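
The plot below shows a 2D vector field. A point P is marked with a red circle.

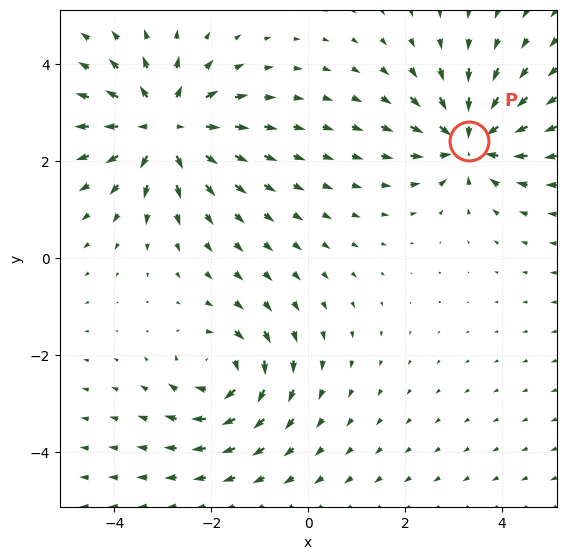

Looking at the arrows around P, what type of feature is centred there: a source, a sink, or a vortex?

At P (3.3, 2.4) the arrows converge inward. Divergence about -4, curl ≈0 — negative divergence with near-zero curl is a sink.

sink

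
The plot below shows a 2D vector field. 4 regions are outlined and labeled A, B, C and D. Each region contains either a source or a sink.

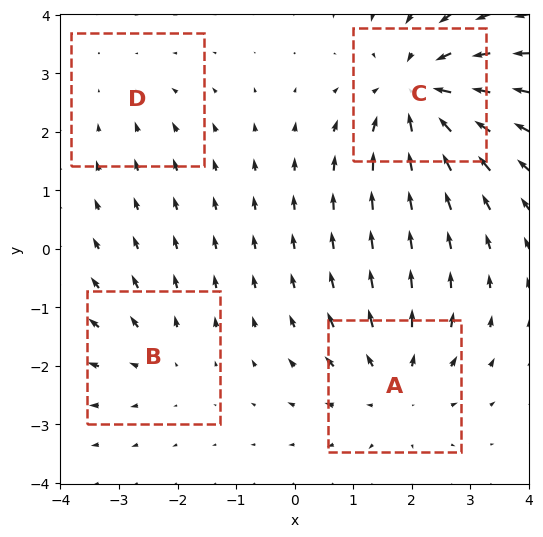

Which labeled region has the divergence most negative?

Divergence at each region's feature centre — A: about +4, B: about +3, C: about -6, D: about -2. Region C is most negative.

C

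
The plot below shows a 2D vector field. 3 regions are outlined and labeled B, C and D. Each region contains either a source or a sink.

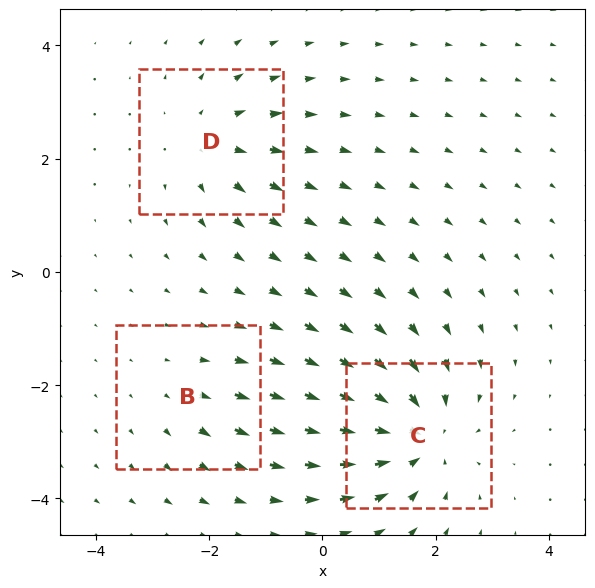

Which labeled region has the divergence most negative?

Divergence at each region's feature centre — B: about +2, C: about -5, D: about +3. Region C is most negative.

C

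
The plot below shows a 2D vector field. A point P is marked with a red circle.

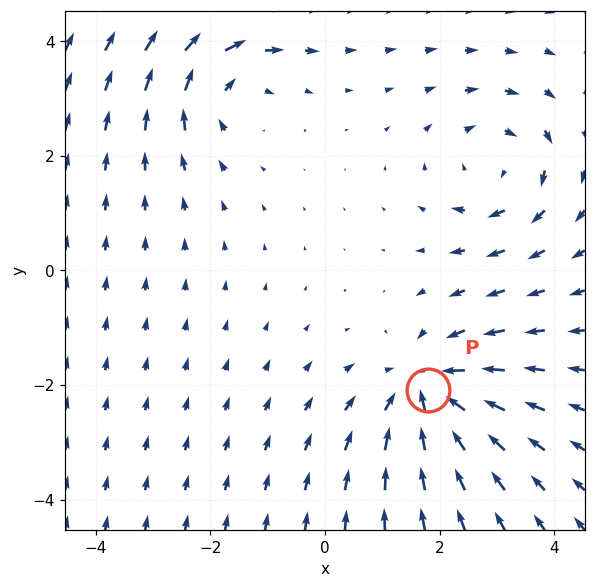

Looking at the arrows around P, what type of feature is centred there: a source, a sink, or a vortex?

At P (1.8, -2.1) the arrows converge inward. Divergence about -5, curl ≈0 — negative divergence with near-zero curl is a sink.

sink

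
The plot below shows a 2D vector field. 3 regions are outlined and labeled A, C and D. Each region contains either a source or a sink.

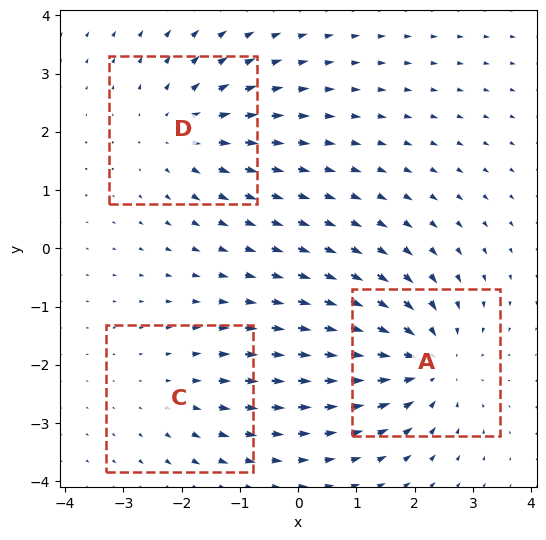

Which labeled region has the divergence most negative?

Divergence at each region's feature centre — A: about -4, C: about +2, D: about +3. Region A is most negative.

A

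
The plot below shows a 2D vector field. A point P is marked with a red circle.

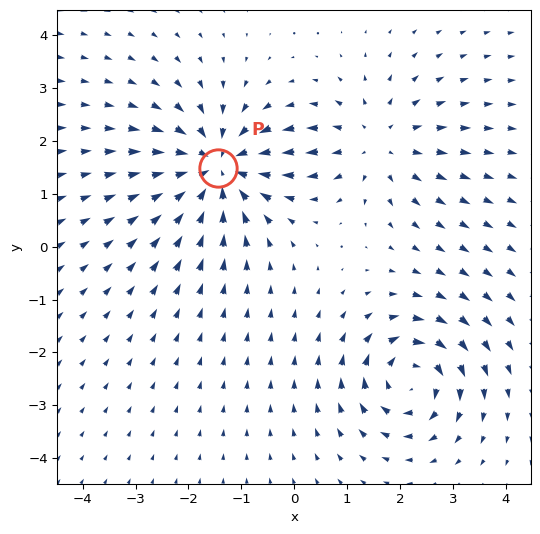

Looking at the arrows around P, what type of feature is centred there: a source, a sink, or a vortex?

At P (-1.4, 1.5) the arrows converge inward. Divergence about -4, curl ≈0 — negative divergence with near-zero curl is a sink.

sink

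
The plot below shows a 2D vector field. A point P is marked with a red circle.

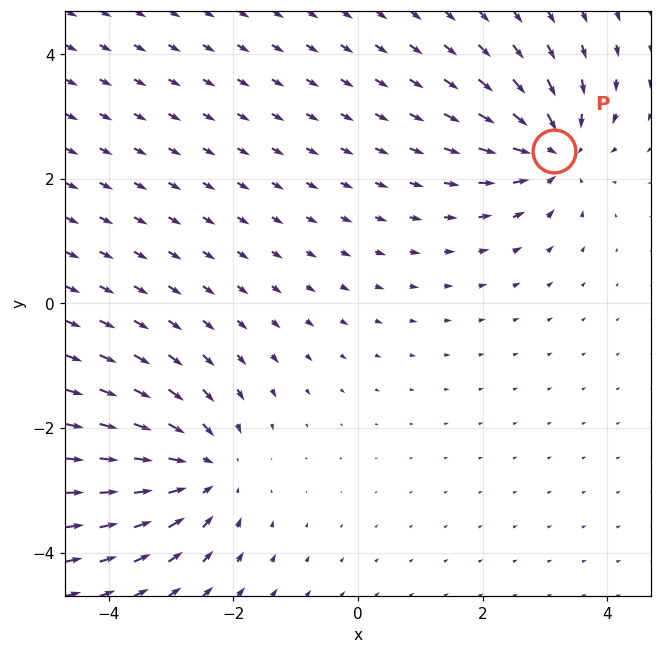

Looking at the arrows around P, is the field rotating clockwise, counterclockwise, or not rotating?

not rotating

Near P at (3.2, 2.5) the arrows show no circulation. The curl there is ≈0.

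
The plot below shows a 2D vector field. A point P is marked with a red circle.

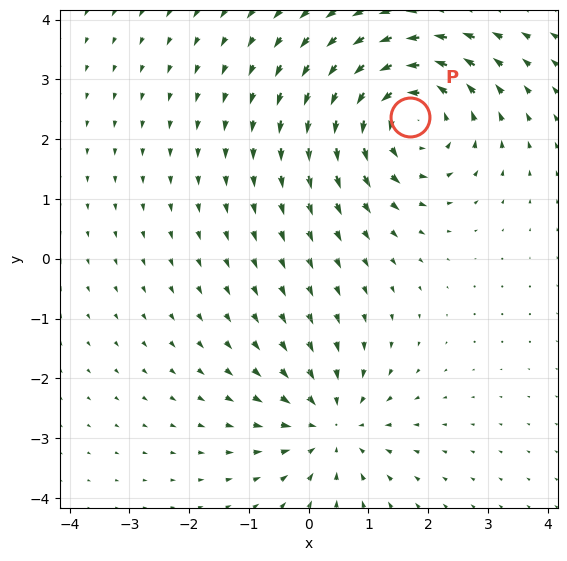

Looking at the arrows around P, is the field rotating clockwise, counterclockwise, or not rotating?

counterclockwise

Near P at (1.7, 2.4) the arrows circulate counterclockwise. The curl (z-component) there is about +4; positive curl means counterclockwise rotation.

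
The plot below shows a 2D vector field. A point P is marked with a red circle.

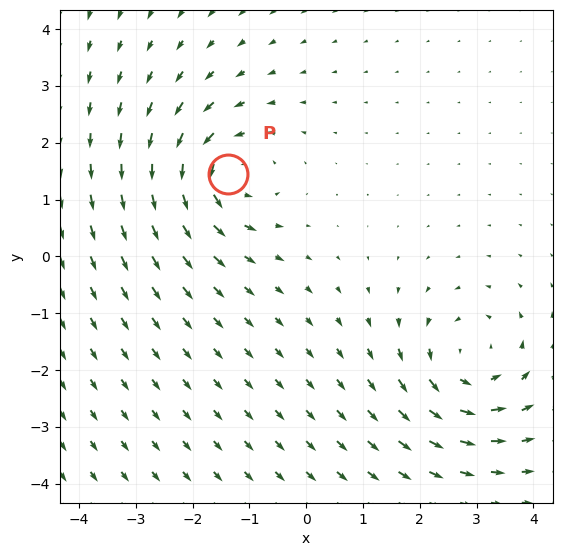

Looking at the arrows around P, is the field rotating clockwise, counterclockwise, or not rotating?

counterclockwise

Near P at (-1.4, 1.5) the arrows circulate counterclockwise. The curl (z-component) there is about +4; positive curl means counterclockwise rotation.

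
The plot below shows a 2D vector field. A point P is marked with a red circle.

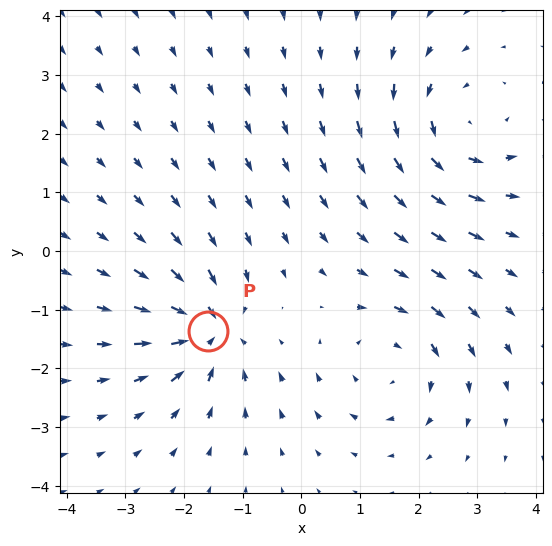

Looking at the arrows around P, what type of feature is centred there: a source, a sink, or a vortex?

At P (-1.6, -1.4) the arrows converge inward. Divergence about -4, curl ≈0 — negative divergence with near-zero curl is a sink.

sink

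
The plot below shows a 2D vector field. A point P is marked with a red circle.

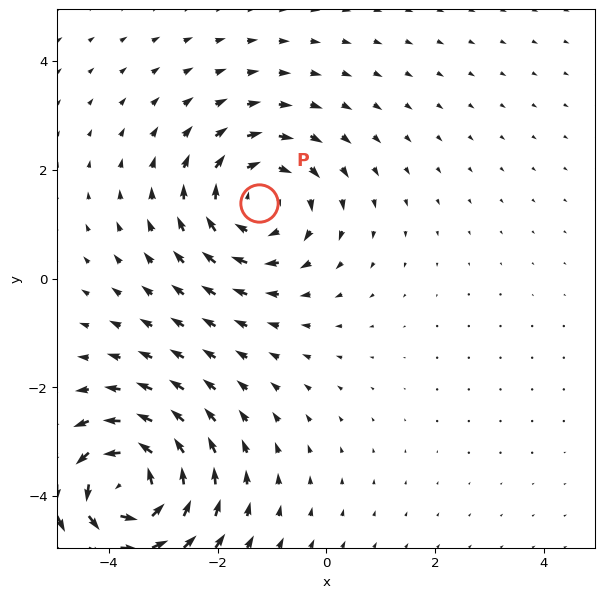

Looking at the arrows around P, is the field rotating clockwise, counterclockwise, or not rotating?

Near P at (-1.2, 1.4) the arrows circulate clockwise. The curl (z-component) there is about -3; negative curl means clockwise rotation.

clockwise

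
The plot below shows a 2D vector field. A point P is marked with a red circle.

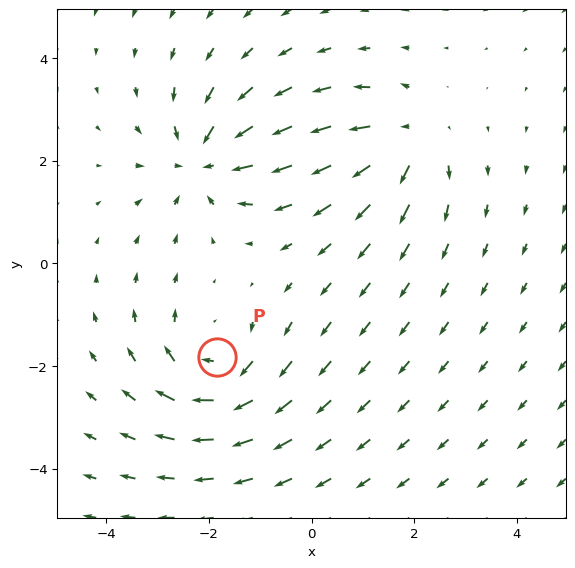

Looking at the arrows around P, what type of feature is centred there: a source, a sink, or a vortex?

vortex

At P (-1.8, -1.8) the arrows circulate clockwise. Divergence ≈0, curl about -4 — near-zero divergence with nonzero curl is a vortex.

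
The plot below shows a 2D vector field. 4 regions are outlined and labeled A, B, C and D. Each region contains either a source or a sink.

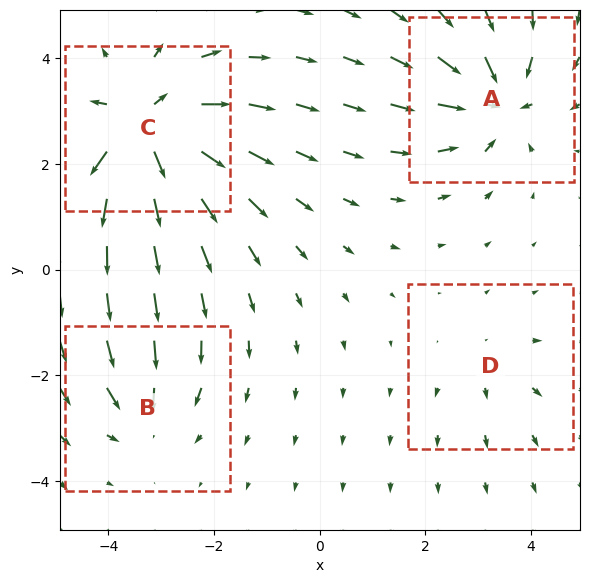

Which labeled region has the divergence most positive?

Divergence at each region's feature centre — A: about -6, B: about -4, C: about +8, D: about +2. Region C is most positive.

C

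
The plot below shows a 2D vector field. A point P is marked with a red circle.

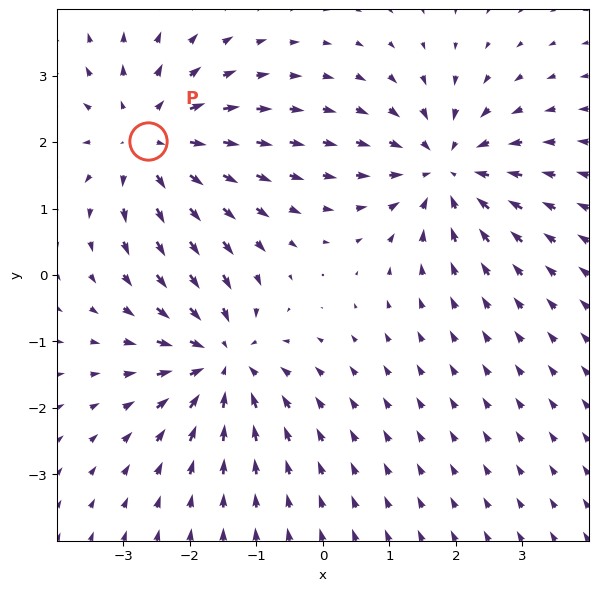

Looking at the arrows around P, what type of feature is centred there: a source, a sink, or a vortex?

At P (-2.6, 2.0) the arrows spread outward. Divergence about +4, curl ≈0 — positive divergence with near-zero curl is a source.

source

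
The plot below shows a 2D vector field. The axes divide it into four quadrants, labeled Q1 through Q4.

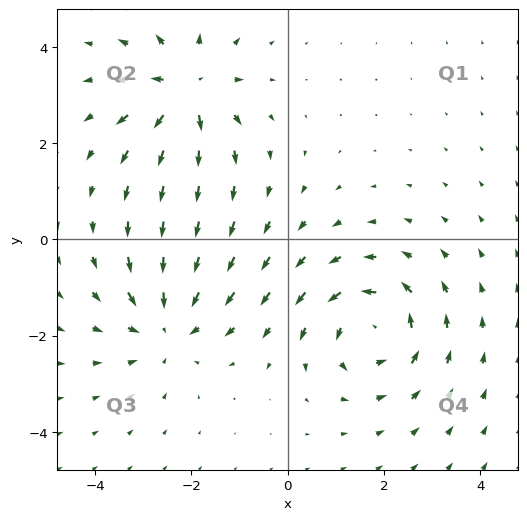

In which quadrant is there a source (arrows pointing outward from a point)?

Q2

The source sits at approximately (-2.1, 3.1), which lies in quadrant Q2. The divergence there is about +4, positive as expected for a source.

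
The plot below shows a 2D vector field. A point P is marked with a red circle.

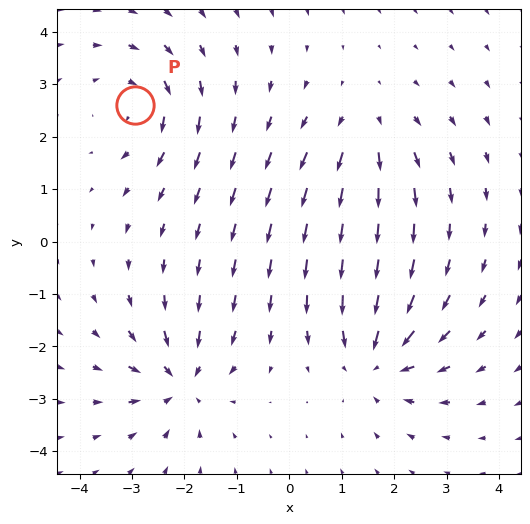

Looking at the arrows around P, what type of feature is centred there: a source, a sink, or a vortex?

vortex

At P (-2.9, 2.6) the arrows circulate clockwise. Divergence ≈0, curl about -4 — near-zero divergence with nonzero curl is a vortex.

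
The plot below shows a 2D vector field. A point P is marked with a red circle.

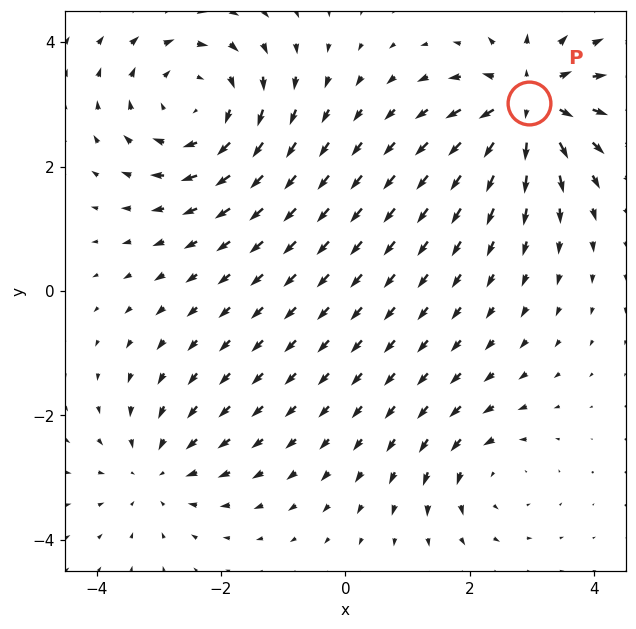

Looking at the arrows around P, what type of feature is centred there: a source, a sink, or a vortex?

source

At P (2.9, 3.0) the arrows spread outward. Divergence about +6, curl ≈0 — positive divergence with near-zero curl is a source.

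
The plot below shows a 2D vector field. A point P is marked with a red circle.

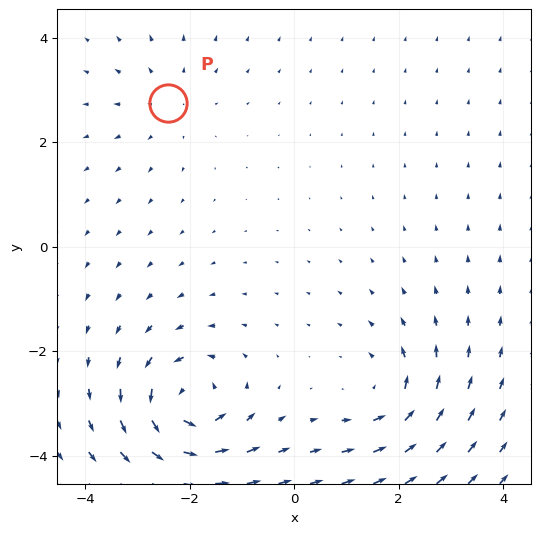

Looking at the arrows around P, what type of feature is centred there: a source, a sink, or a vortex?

At P (-2.4, 2.7) the arrows spread outward. Divergence about +2, curl ≈0 — positive divergence with near-zero curl is a source.

source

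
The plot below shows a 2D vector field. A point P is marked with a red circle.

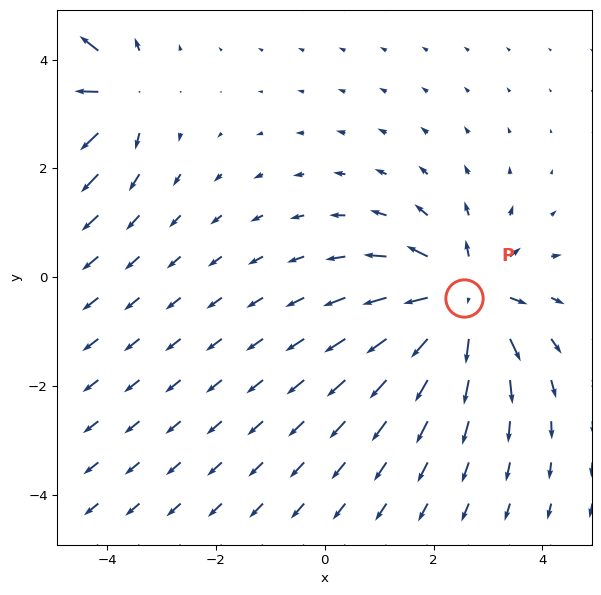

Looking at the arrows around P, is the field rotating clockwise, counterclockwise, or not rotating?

Near P at (2.6, -0.4) the arrows show no circulation. The curl there is ≈0.

not rotating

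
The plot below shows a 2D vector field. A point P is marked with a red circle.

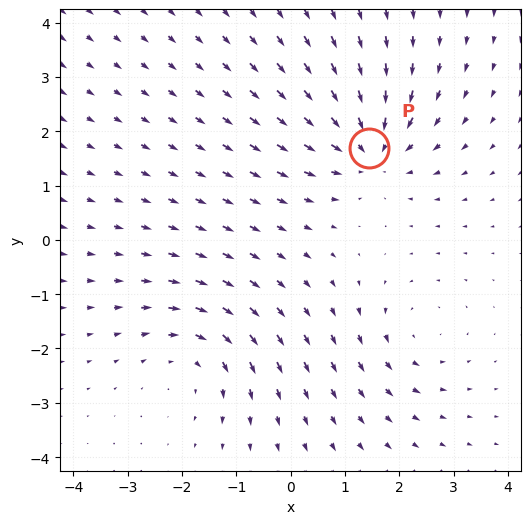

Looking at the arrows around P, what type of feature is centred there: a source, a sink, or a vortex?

sink

At P (1.4, 1.7) the arrows converge inward. Divergence about -5, curl ≈0 — negative divergence with near-zero curl is a sink.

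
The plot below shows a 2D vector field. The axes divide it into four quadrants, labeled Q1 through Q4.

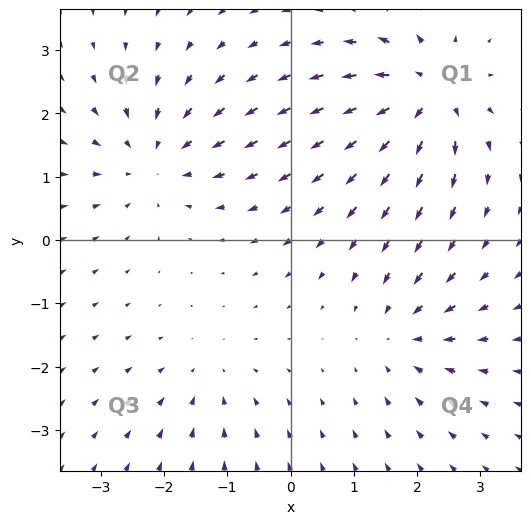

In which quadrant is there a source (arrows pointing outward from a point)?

The source sits at approximately (2.2, 2.3), which lies in quadrant Q1. The divergence there is about +7, positive as expected for a source.

Q1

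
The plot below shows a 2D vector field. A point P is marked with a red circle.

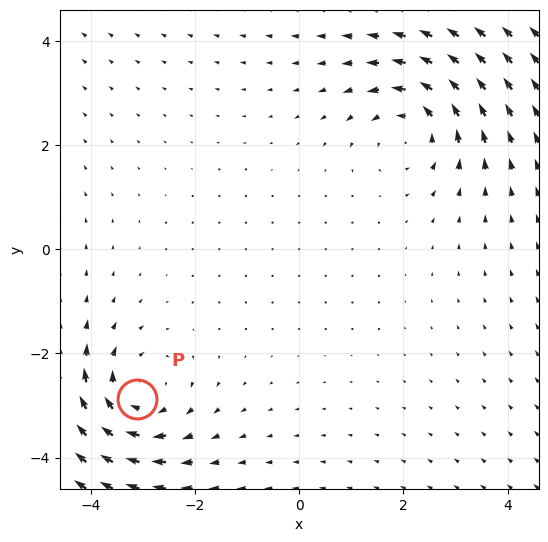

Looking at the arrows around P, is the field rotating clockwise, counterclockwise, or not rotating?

Near P at (-3.1, -2.9) the arrows circulate clockwise. The curl (z-component) there is about -3; negative curl means clockwise rotation.

clockwise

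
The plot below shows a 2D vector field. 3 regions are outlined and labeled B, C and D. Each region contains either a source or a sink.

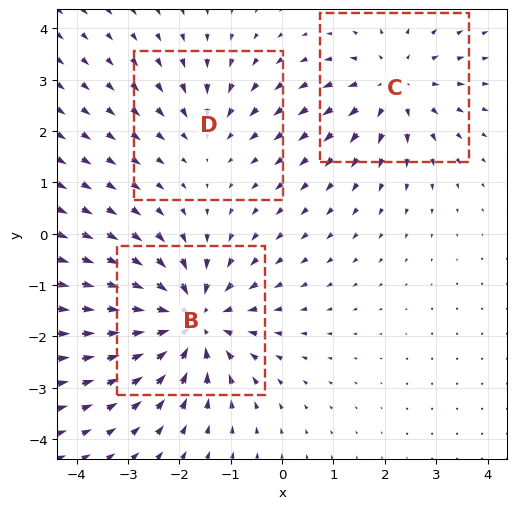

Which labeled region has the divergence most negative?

B

Divergence at each region's feature centre — B: about -5, C: about +3, D: about -2. Region B is most negative.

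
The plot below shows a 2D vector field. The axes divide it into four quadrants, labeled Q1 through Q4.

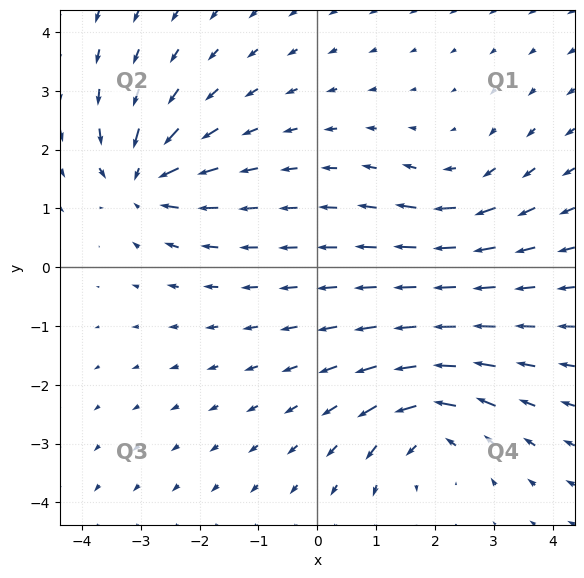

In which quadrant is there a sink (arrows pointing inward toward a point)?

Q2

The sink sits at approximately (-2.9, 1.5), which lies in quadrant Q2. The divergence there is about -5, negative as expected for a sink.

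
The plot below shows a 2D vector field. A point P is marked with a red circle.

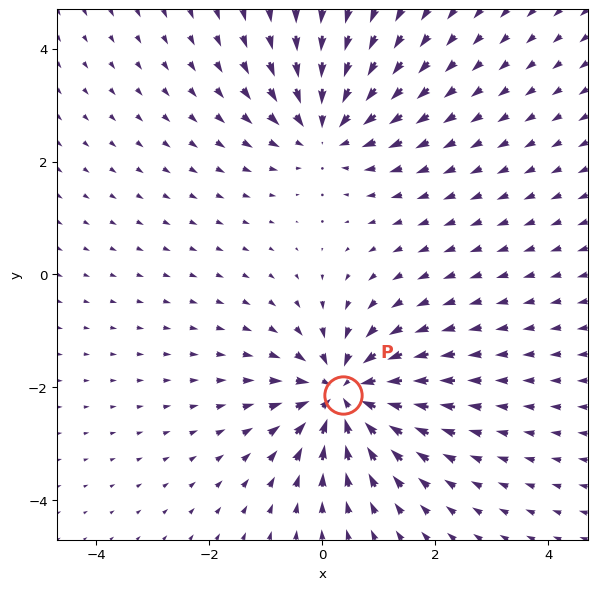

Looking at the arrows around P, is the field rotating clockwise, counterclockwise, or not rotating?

Near P at (0.4, -2.1) the arrows show no circulation. The curl there is ≈0.

not rotating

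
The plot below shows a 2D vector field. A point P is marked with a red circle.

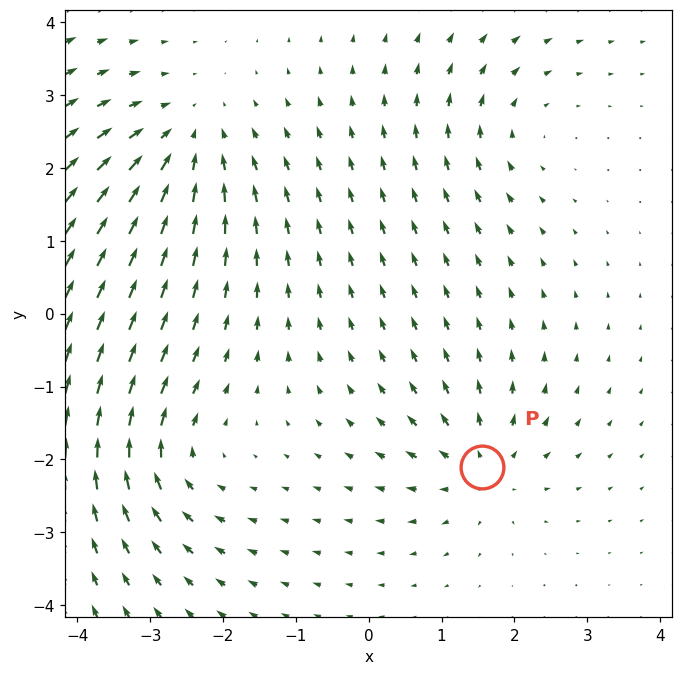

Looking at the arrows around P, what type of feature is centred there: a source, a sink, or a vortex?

At P (1.6, -2.1) the arrows spread outward. Divergence about +4, curl ≈0 — positive divergence with near-zero curl is a source.

source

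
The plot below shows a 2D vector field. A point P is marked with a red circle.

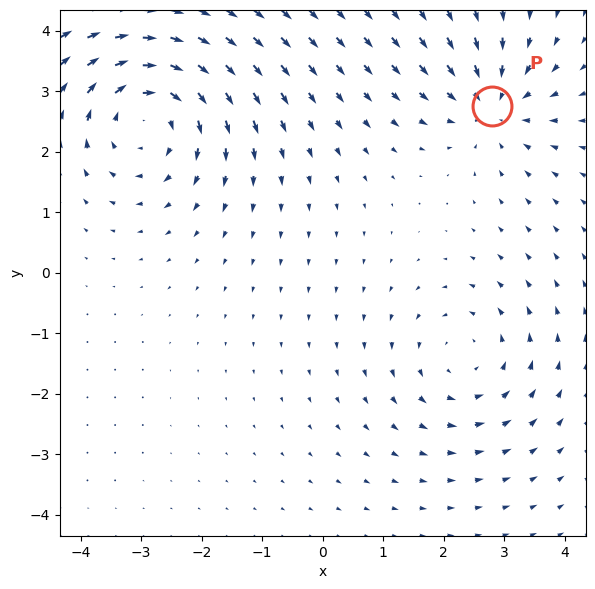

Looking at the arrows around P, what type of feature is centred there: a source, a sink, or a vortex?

sink

At P (2.8, 2.8) the arrows converge inward. Divergence about -4, curl ≈0 — negative divergence with near-zero curl is a sink.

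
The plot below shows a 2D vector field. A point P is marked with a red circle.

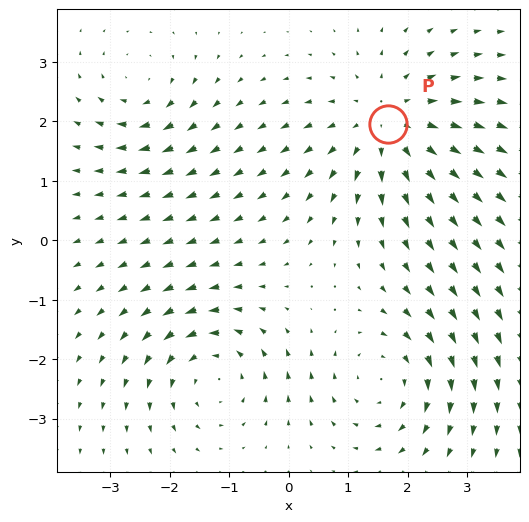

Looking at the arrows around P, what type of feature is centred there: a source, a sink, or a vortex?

At P (1.7, 2.0) the arrows spread outward. Divergence about +4, curl ≈0 — positive divergence with near-zero curl is a source.

source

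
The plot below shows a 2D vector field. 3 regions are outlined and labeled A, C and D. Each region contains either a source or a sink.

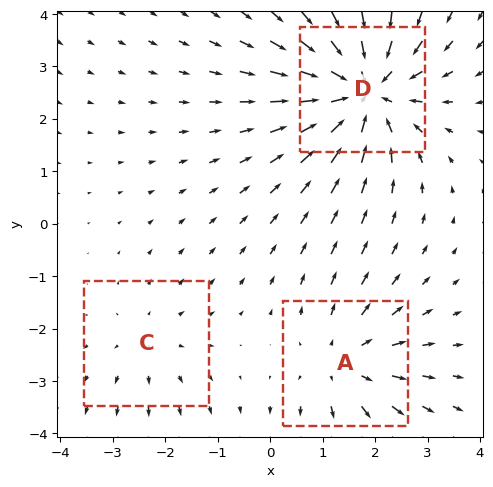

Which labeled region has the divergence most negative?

D

Divergence at each region's feature centre — A: about +3, C: about +2, D: about -5. Region D is most negative.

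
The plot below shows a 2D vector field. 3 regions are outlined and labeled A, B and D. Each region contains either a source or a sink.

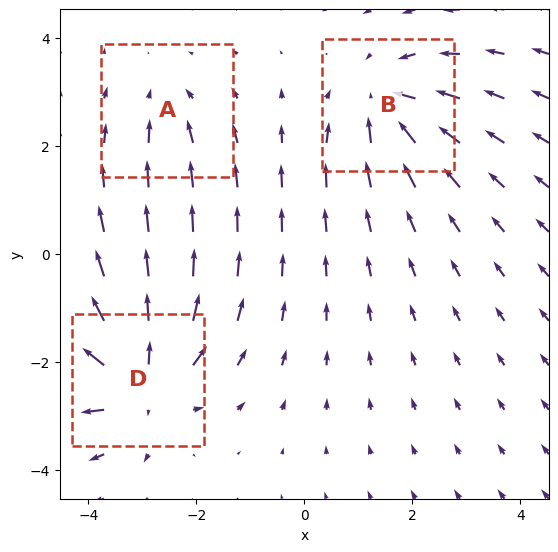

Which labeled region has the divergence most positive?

D

Divergence at each region's feature centre — A: about -2, B: about -4, D: about +5. Region D is most positive.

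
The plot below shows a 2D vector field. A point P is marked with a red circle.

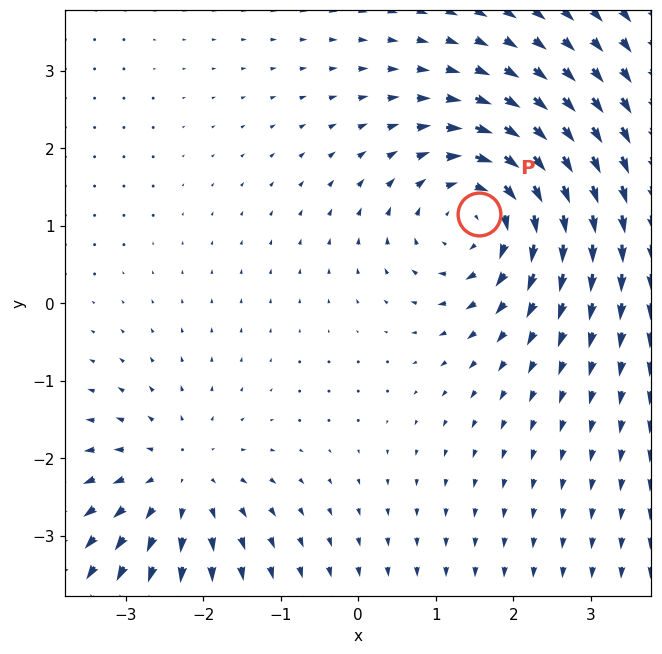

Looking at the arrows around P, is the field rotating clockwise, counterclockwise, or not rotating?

Near P at (1.6, 1.2) the arrows circulate clockwise. The curl (z-component) there is about -4; negative curl means clockwise rotation.

clockwise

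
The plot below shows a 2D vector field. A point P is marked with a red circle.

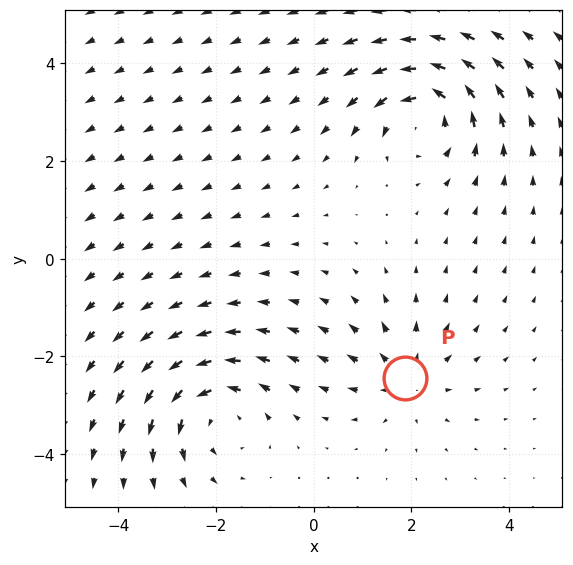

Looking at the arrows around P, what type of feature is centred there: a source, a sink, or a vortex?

At P (1.9, -2.4) the arrows spread outward. Divergence about +3, curl ≈0 — positive divergence with near-zero curl is a source.

source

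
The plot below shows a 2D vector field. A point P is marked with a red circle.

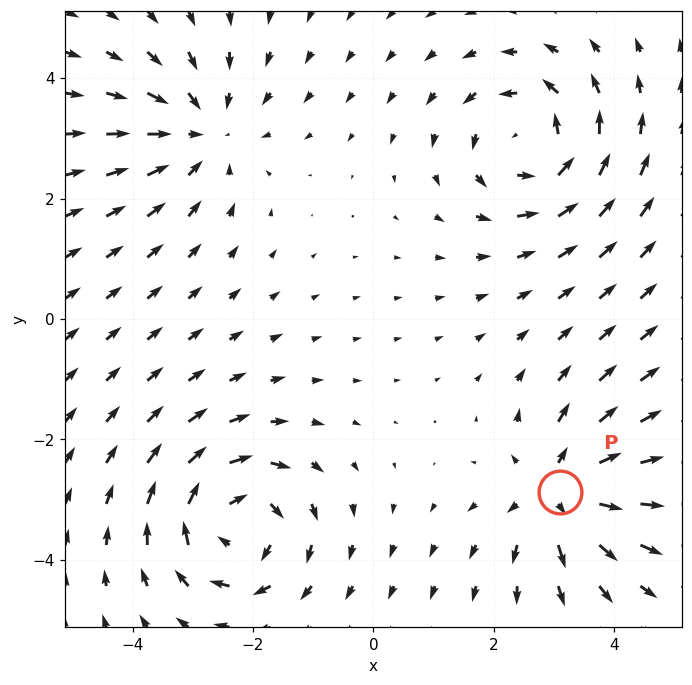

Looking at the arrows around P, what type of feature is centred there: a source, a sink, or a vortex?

At P (3.1, -2.9) the arrows spread outward. Divergence about +5, curl ≈0 — positive divergence with near-zero curl is a source.

source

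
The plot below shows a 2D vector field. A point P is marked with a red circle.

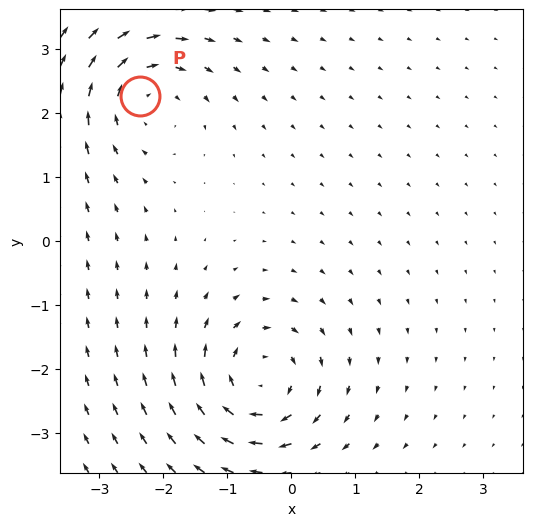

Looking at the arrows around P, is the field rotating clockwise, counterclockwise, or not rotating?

Near P at (-2.4, 2.3) the arrows circulate clockwise. The curl (z-component) there is about -3; negative curl means clockwise rotation.

clockwise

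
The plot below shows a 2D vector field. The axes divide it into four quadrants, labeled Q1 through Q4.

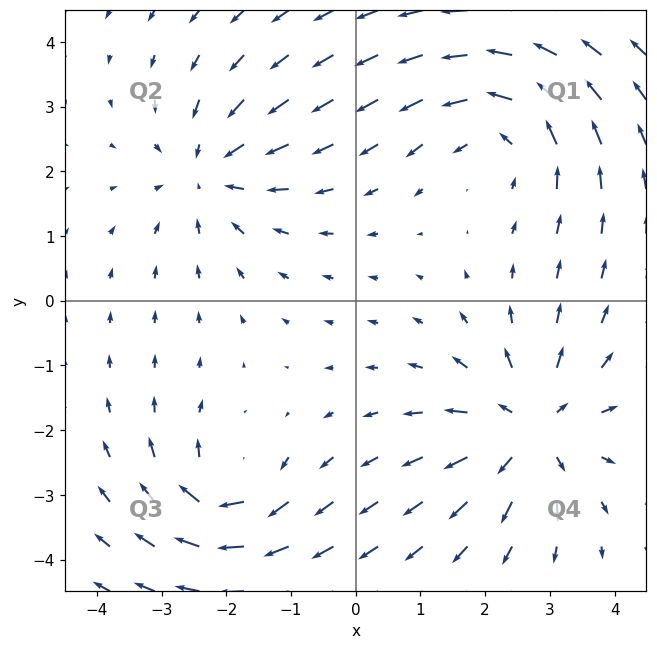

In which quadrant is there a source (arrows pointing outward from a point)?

Q4

The source sits at approximately (2.7, -2.0), which lies in quadrant Q4. The divergence there is about +4, positive as expected for a source.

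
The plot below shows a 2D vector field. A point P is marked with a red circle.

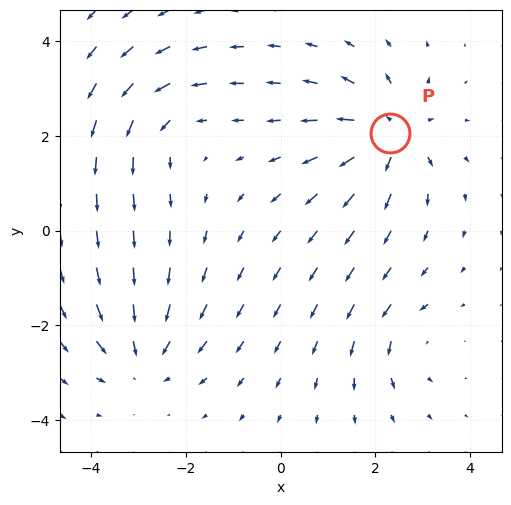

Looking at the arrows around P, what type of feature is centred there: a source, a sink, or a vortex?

source

At P (2.3, 2.1) the arrows spread outward. Divergence about +6, curl ≈0 — positive divergence with near-zero curl is a source.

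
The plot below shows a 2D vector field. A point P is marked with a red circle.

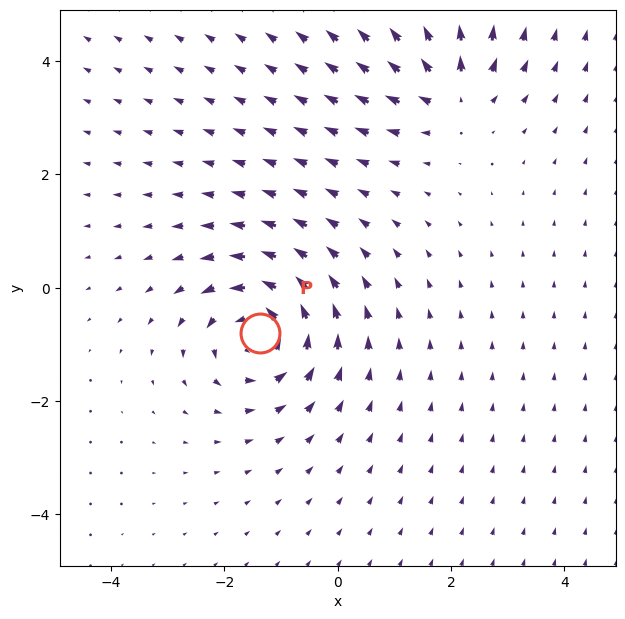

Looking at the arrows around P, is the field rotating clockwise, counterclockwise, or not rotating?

Near P at (-1.4, -0.8) the arrows circulate counterclockwise. The curl (z-component) there is about +5; positive curl means counterclockwise rotation.

counterclockwise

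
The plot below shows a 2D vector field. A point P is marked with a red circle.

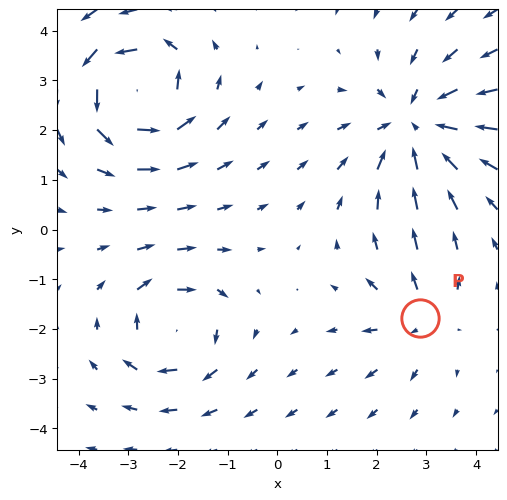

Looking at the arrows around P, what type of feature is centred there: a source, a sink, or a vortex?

source

At P (2.9, -1.8) the arrows spread outward. Divergence about +3, curl ≈0 — positive divergence with near-zero curl is a source.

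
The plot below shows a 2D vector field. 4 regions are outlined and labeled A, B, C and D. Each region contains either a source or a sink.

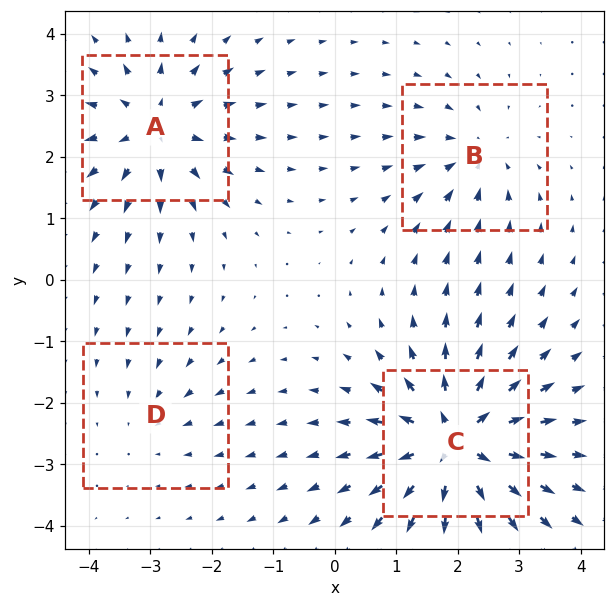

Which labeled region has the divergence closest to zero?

D

Divergence at each region's feature centre — A: about +6, B: about -4, C: about +9, D: about -2. Region D is closest to zero.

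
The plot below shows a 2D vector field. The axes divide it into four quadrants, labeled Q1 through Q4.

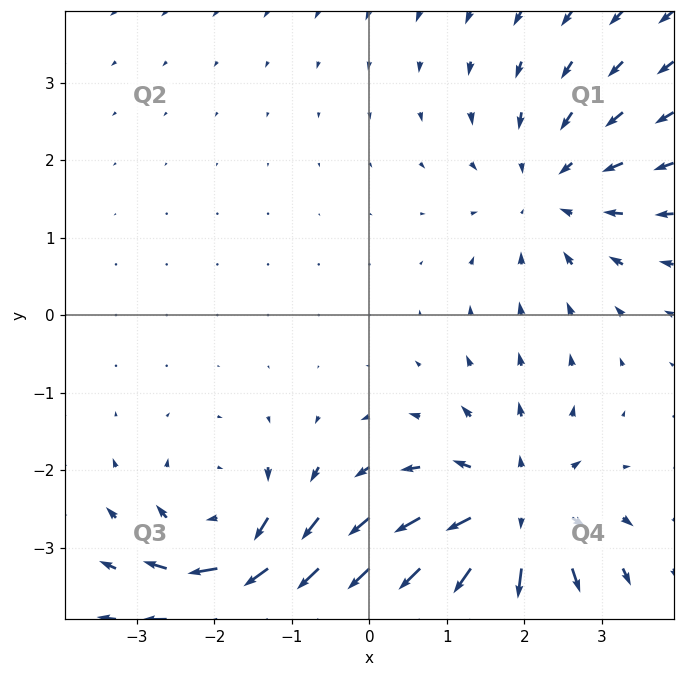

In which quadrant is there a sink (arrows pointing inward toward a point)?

Q1

The sink sits at approximately (2.3, 1.6), which lies in quadrant Q1. The divergence there is about -2, negative as expected for a sink.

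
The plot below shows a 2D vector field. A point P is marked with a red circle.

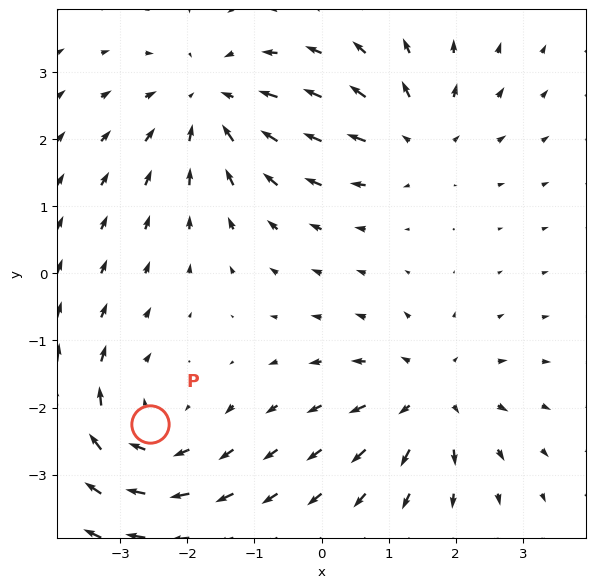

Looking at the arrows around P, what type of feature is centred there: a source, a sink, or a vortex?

At P (-2.6, -2.2) the arrows circulate clockwise. Divergence ≈0, curl about -4 — near-zero divergence with nonzero curl is a vortex.

vortex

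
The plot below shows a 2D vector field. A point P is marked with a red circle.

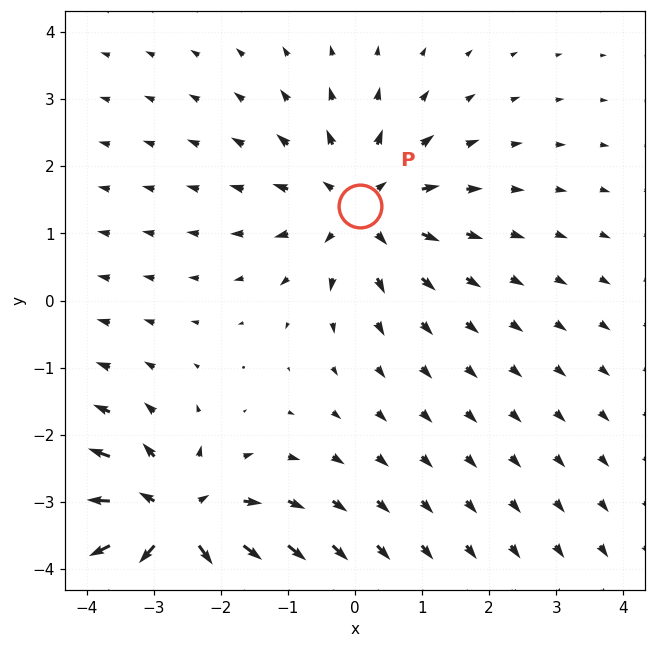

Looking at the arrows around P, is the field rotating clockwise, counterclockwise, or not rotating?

not rotating

Near P at (0.1, 1.4) the arrows show no circulation. The curl there is ≈0.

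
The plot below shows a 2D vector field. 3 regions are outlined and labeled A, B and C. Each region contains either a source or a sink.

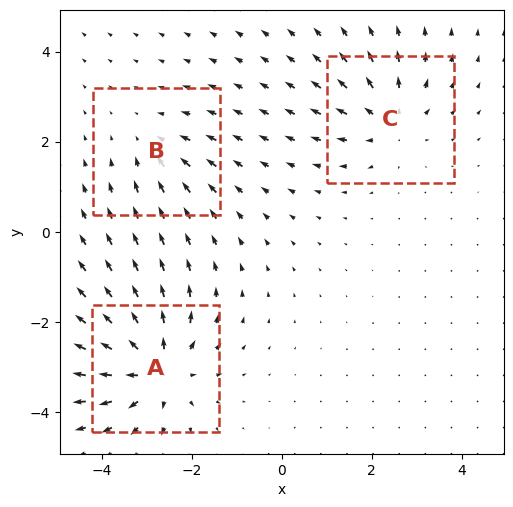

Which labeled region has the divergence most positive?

A

Divergence at each region's feature centre — A: about +5, B: about -2, C: about +3. Region A is most positive.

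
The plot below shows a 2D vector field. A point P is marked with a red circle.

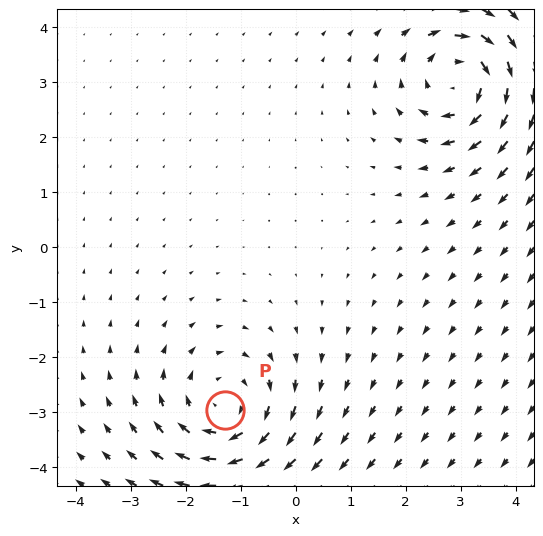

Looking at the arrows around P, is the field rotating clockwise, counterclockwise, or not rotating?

clockwise

Near P at (-1.3, -3.0) the arrows circulate clockwise. The curl (z-component) there is about -3; negative curl means clockwise rotation.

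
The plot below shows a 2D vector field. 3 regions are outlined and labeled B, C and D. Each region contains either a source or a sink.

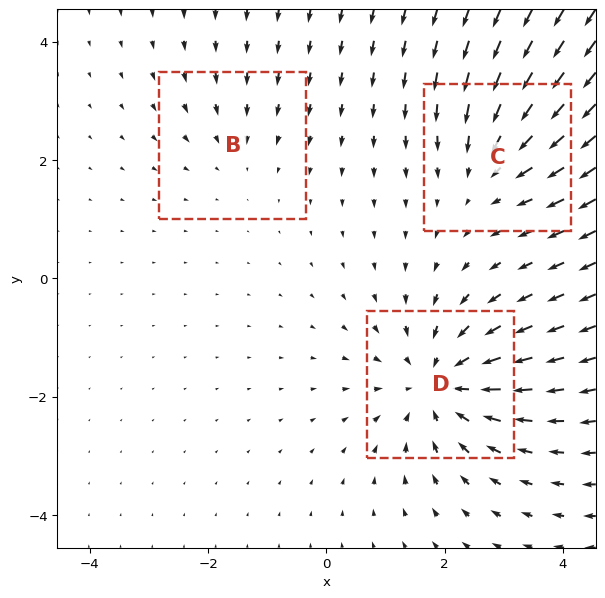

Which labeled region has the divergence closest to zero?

B

Divergence at each region's feature centre — B: about -2, C: about -3, D: about -5. Region B is closest to zero.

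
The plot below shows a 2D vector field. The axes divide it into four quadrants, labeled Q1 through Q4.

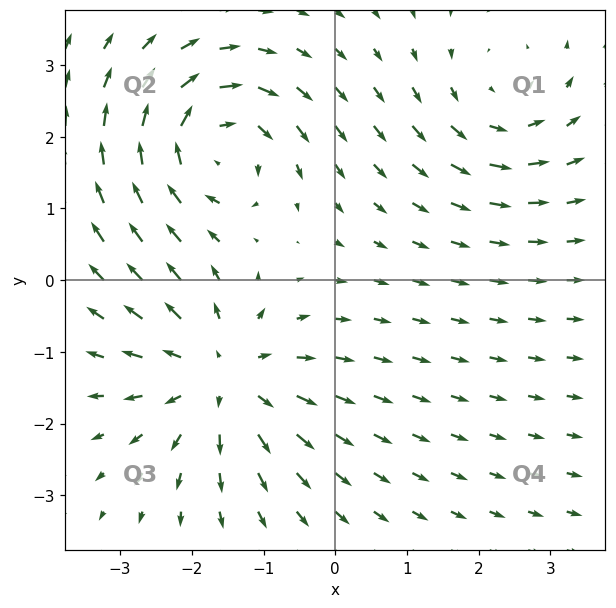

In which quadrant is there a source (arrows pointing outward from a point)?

Q3

The source sits at approximately (-1.6, -1.3), which lies in quadrant Q3. The divergence there is about +5, positive as expected for a source.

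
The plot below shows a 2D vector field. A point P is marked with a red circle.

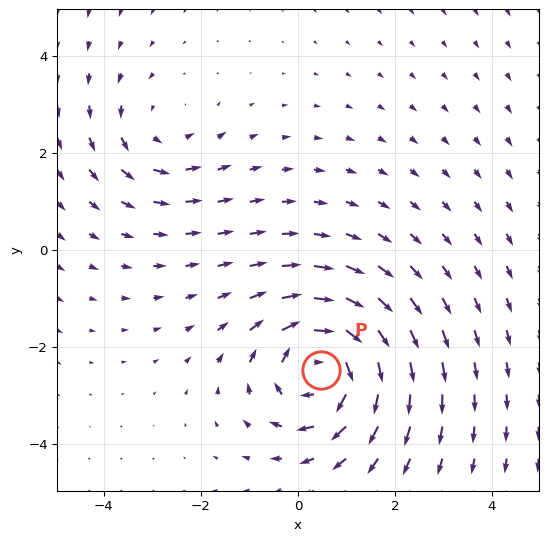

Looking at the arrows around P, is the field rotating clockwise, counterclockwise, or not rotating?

clockwise

Near P at (0.5, -2.5) the arrows circulate clockwise. The curl (z-component) there is about -5; negative curl means clockwise rotation.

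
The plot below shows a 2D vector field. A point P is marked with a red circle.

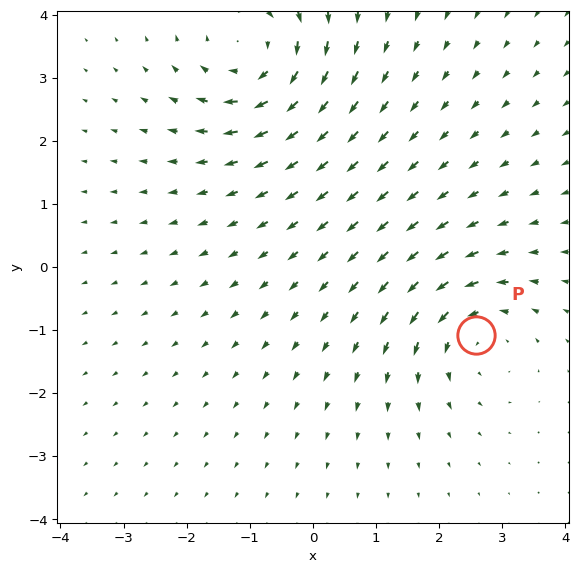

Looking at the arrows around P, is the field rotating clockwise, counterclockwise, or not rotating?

counterclockwise

Near P at (2.6, -1.1) the arrows circulate counterclockwise. The curl (z-component) there is about +4; positive curl means counterclockwise rotation.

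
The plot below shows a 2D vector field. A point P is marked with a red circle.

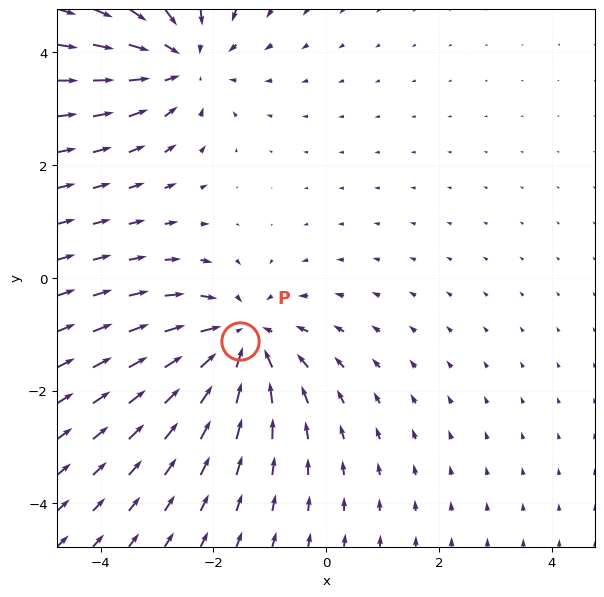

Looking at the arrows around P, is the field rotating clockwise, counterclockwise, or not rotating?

Near P at (-1.5, -1.1) the arrows show no circulation. The curl there is ≈0.

not rotating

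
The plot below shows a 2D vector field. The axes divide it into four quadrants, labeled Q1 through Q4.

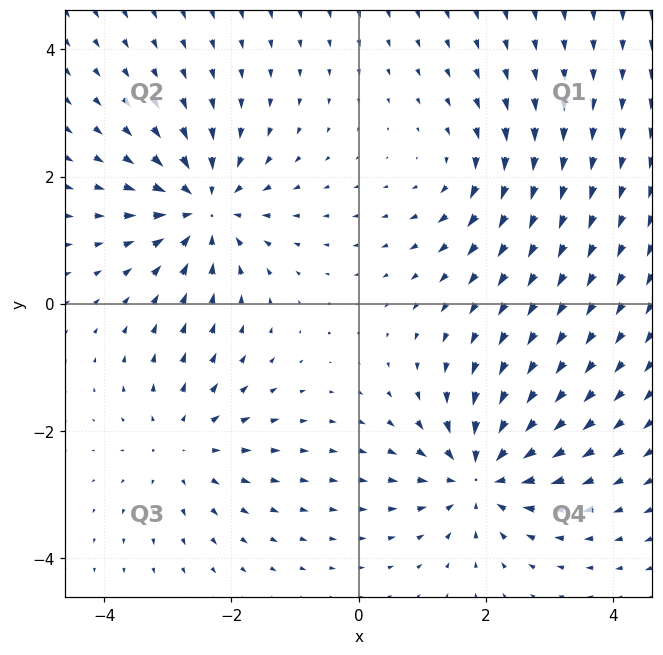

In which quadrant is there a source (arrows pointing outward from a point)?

The source sits at approximately (-2.8, -2.2), which lies in quadrant Q3. The divergence there is about +3, positive as expected for a source.

Q3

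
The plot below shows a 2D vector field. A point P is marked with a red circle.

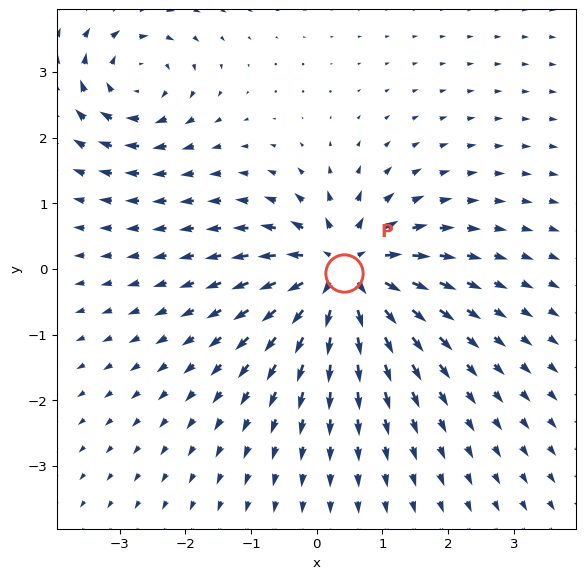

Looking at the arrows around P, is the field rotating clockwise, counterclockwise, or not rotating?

not rotating

Near P at (0.4, -0.1) the arrows show no circulation. The curl there is ≈0.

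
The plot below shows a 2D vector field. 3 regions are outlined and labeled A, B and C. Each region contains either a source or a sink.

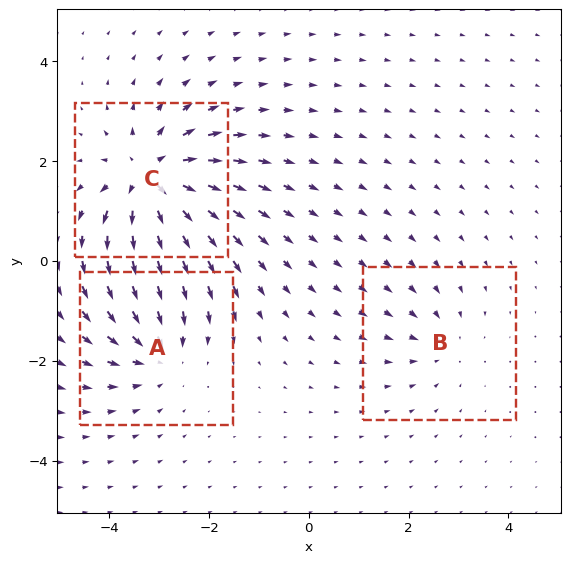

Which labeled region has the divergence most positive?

Divergence at each region's feature centre — A: about -4, B: about -2, C: about +6. Region C is most positive.

C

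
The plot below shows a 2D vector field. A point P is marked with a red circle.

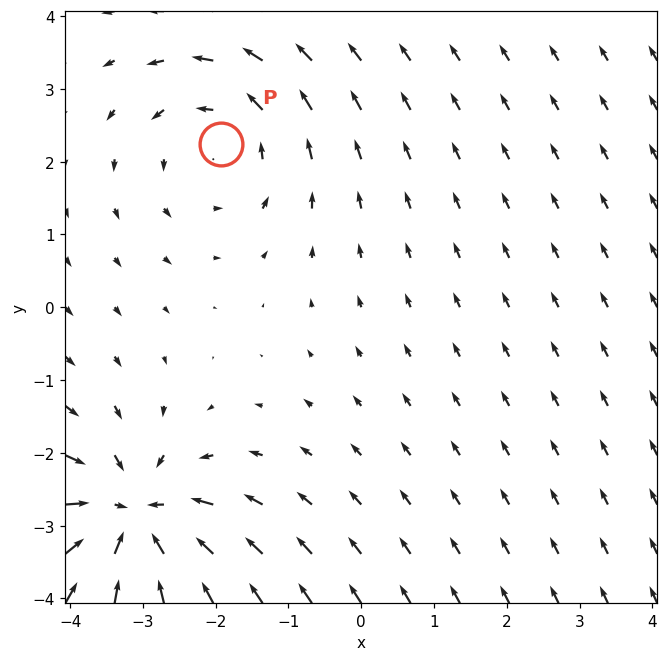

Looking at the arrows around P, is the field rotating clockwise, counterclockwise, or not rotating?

Near P at (-1.9, 2.2) the arrows circulate counterclockwise. The curl (z-component) there is about +2; positive curl means counterclockwise rotation.

counterclockwise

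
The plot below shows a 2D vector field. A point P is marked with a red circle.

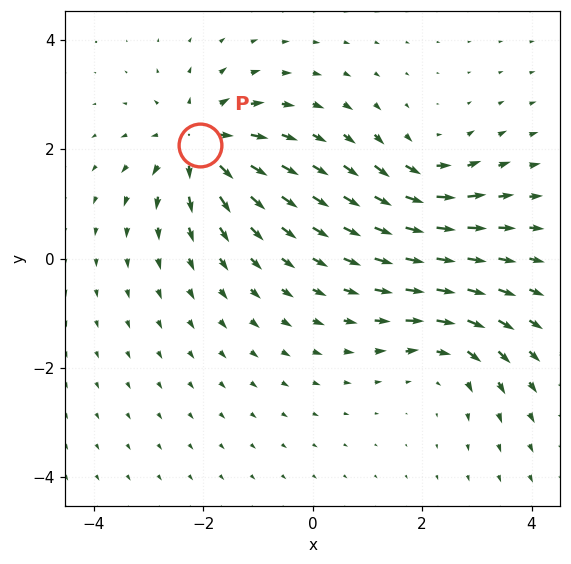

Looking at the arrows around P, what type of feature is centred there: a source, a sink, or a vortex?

source

At P (-2.1, 2.1) the arrows spread outward. Divergence about +6, curl ≈0 — positive divergence with near-zero curl is a source.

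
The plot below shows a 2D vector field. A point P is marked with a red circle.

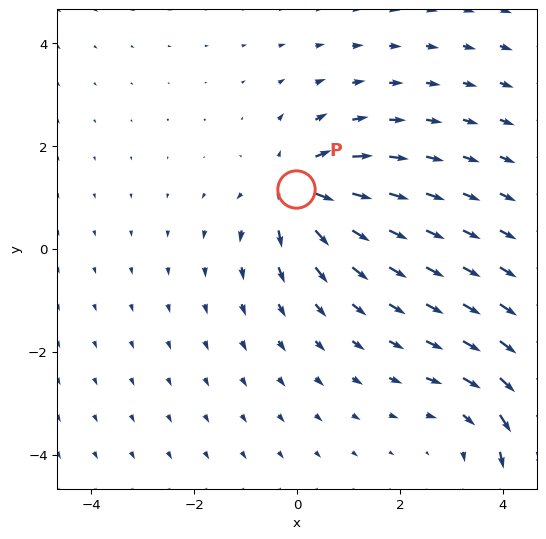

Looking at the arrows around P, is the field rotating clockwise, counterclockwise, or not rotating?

not rotating

Near P at (-0.0, 1.2) the arrows show no circulation. The curl there is ≈0.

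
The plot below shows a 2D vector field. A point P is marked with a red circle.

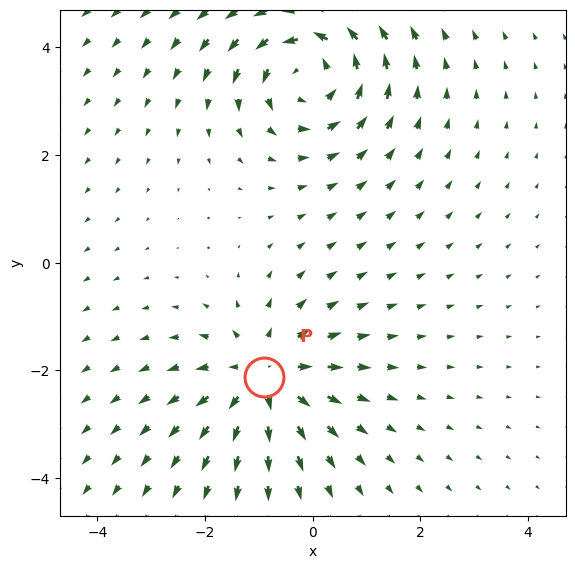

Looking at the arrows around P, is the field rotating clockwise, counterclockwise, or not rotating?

Near P at (-0.9, -2.1) the arrows show no circulation. The curl there is ≈0.

not rotating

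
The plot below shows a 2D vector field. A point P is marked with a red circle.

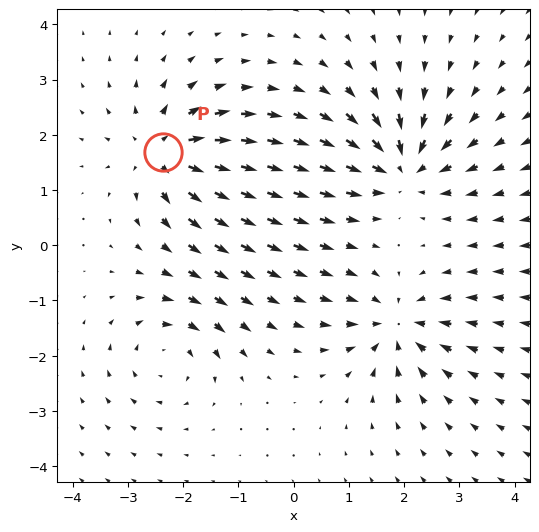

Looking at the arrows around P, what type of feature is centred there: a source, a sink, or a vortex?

At P (-2.4, 1.7) the arrows spread outward. Divergence about +6, curl ≈0 — positive divergence with near-zero curl is a source.

source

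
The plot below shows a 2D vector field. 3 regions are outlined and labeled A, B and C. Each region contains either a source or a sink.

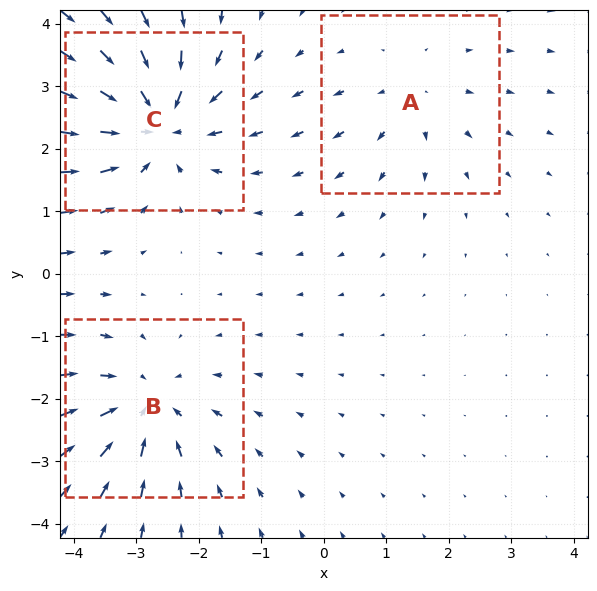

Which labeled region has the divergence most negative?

C

Divergence at each region's feature centre — A: about +2, B: about -3, C: about -5. Region C is most negative.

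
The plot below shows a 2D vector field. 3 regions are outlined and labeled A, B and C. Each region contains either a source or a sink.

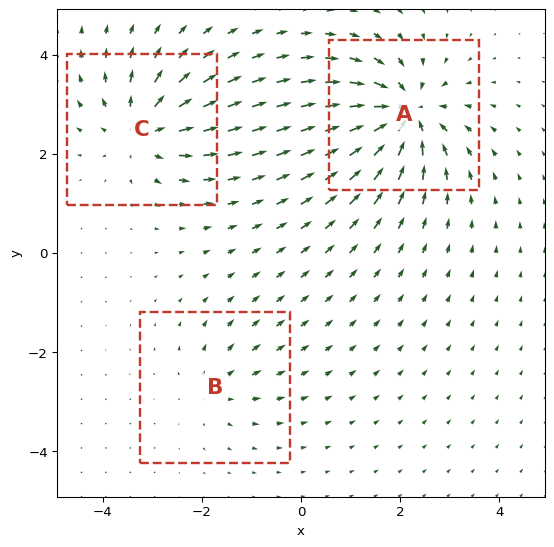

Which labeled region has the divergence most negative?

Divergence at each region's feature centre — A: about -6, B: about +2, C: about +4. Region A is most negative.

A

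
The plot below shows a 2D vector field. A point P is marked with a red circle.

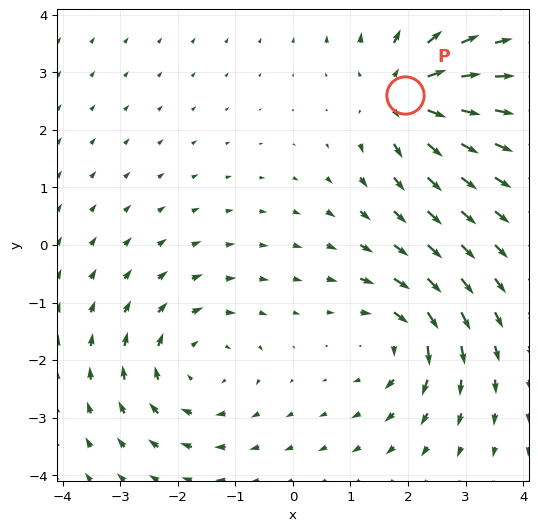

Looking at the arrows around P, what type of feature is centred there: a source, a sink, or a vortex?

At P (1.9, 2.6) the arrows spread outward. Divergence about +5, curl ≈0 — positive divergence with near-zero curl is a source.

source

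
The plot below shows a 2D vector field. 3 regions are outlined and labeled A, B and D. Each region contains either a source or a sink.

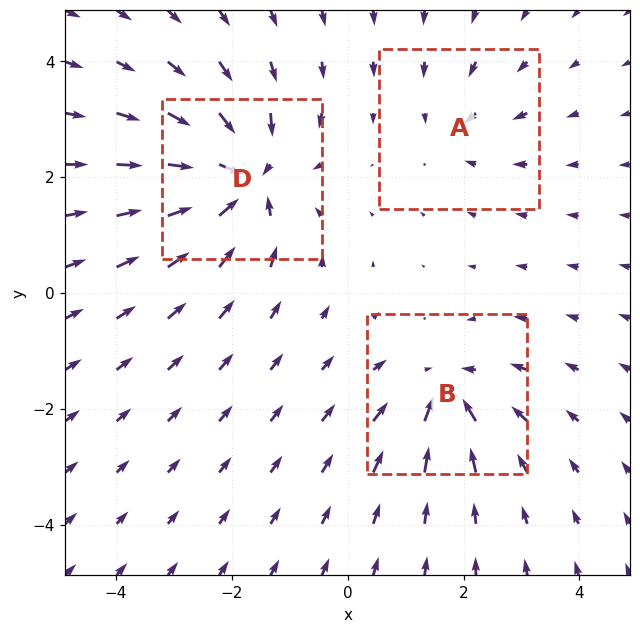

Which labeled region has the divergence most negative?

Divergence at each region's feature centre — A: about -2, B: about -4, D: about -6. Region D is most negative.

D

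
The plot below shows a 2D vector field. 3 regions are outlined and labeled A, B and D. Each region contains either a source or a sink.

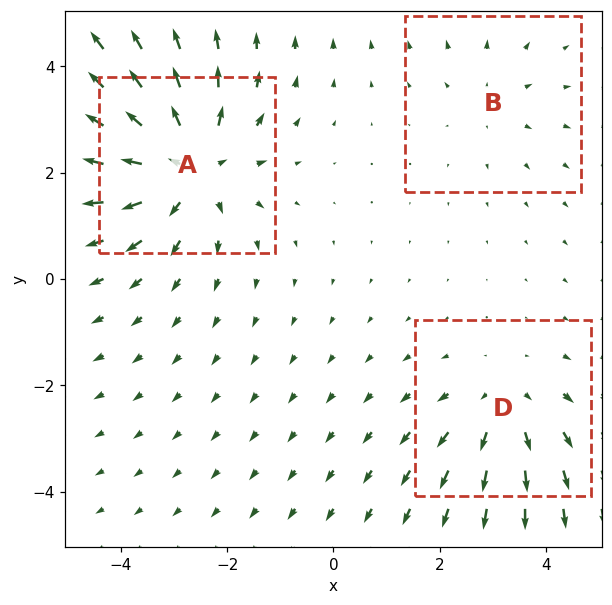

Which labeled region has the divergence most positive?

Divergence at each region's feature centre — A: about +4, B: about +2, D: about +3. Region A is most positive.

A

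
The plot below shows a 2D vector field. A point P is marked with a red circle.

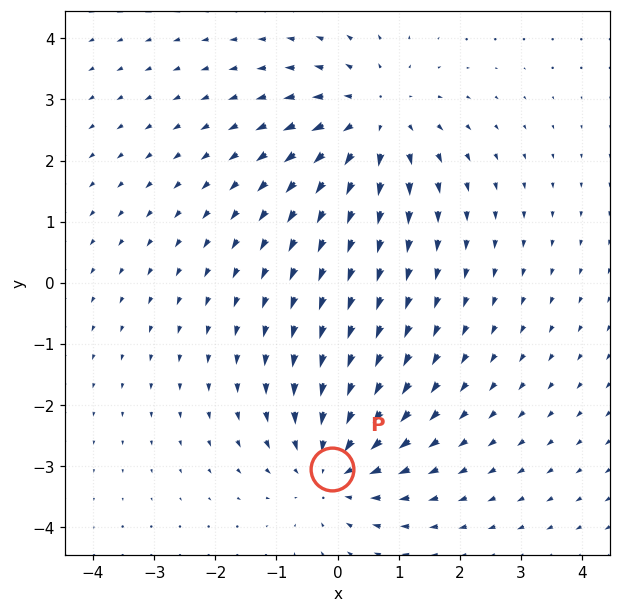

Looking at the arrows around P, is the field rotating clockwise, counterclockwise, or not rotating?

not rotating

Near P at (-0.1, -3.0) the arrows show no circulation. The curl there is ≈0.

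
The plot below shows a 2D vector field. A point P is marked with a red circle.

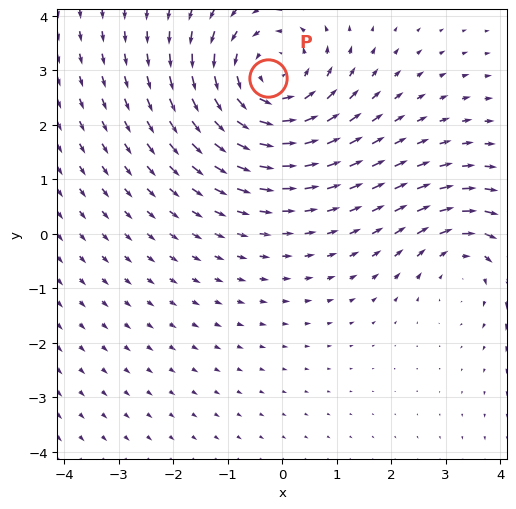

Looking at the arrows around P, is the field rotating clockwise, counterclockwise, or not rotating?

counterclockwise

Near P at (-0.3, 2.9) the arrows circulate counterclockwise. The curl (z-component) there is about +4; positive curl means counterclockwise rotation.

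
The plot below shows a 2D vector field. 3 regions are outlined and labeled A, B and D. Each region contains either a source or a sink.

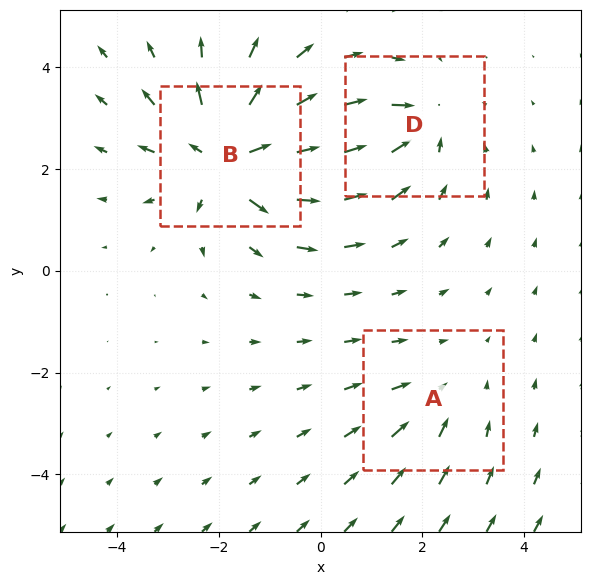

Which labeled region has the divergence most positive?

Divergence at each region's feature centre — A: about -2, B: about +5, D: about -3. Region B is most positive.

B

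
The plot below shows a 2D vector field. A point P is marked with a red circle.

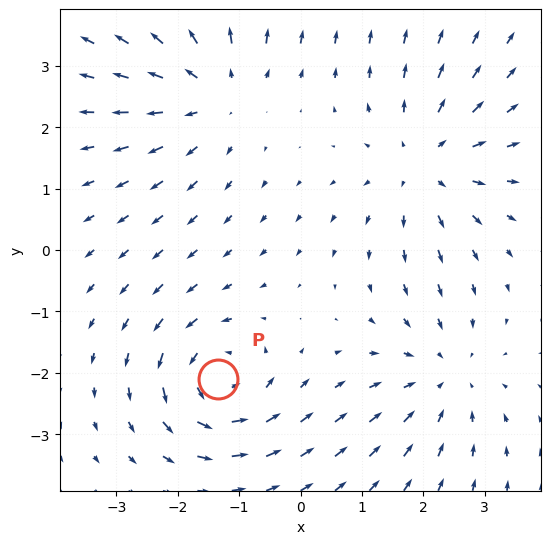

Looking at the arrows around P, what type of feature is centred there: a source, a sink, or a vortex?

vortex

At P (-1.4, -2.1) the arrows circulate counterclockwise. Divergence ≈0, curl about +5 — near-zero divergence with nonzero curl is a vortex.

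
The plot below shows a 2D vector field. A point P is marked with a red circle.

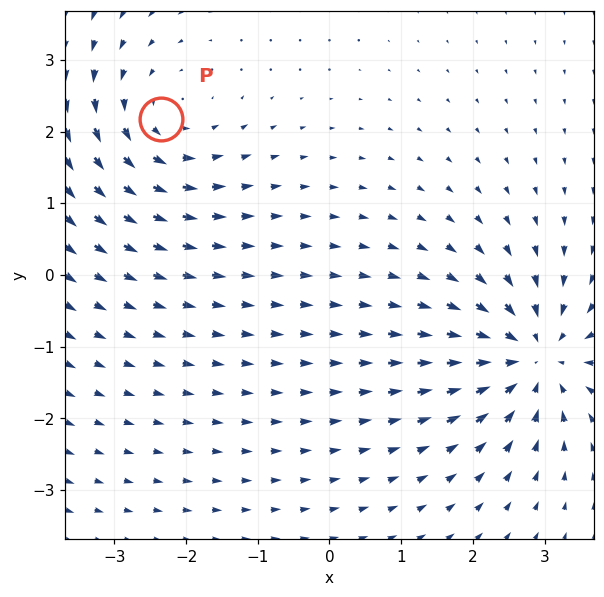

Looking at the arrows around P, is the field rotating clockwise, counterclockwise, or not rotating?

Near P at (-2.3, 2.2) the arrows circulate counterclockwise. The curl (z-component) there is about +4; positive curl means counterclockwise rotation.

counterclockwise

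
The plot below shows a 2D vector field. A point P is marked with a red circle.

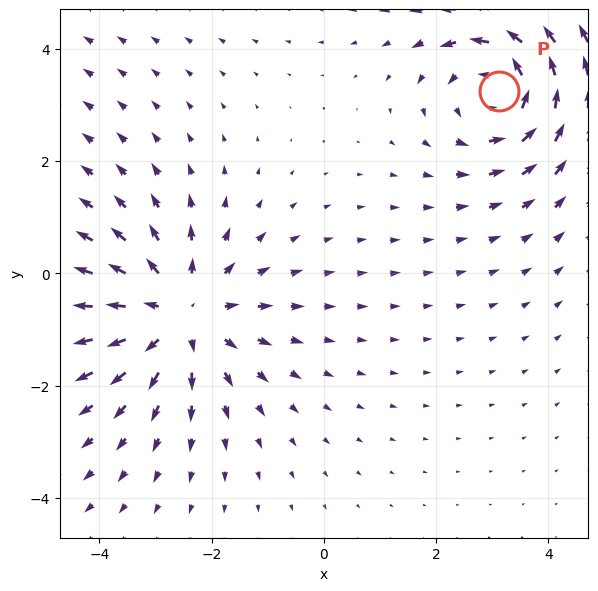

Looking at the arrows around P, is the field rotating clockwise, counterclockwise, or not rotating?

counterclockwise

Near P at (3.1, 3.3) the arrows circulate counterclockwise. The curl (z-component) there is about +4; positive curl means counterclockwise rotation.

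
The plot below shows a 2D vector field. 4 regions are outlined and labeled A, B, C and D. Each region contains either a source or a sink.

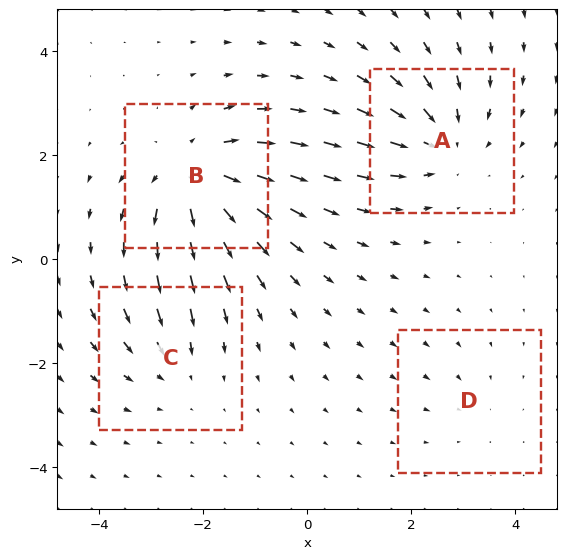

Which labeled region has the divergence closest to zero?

Divergence at each region's feature centre — A: about -5, B: about +7, C: about -3, D: about -2. Region D is closest to zero.

D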